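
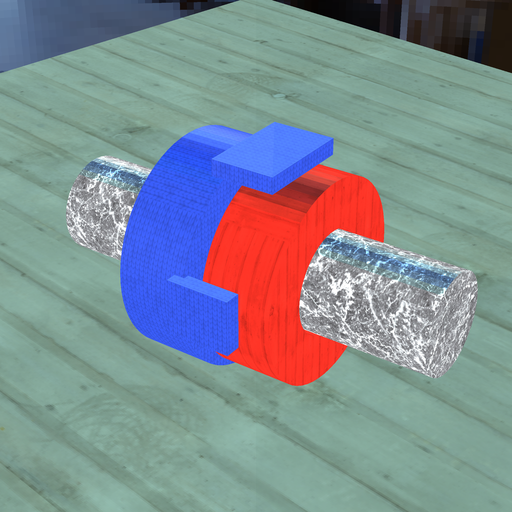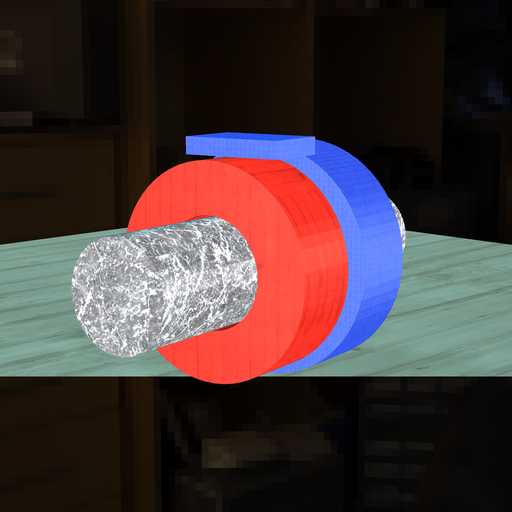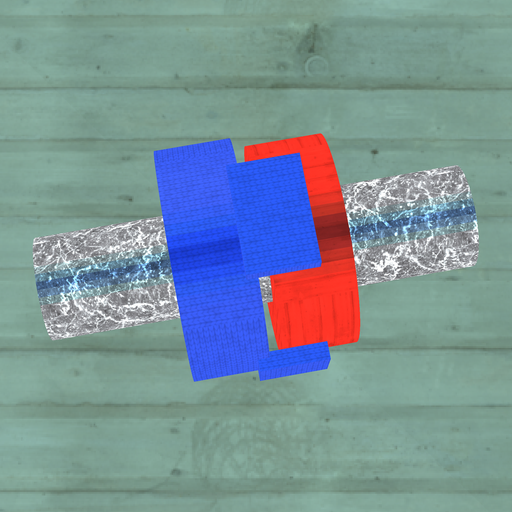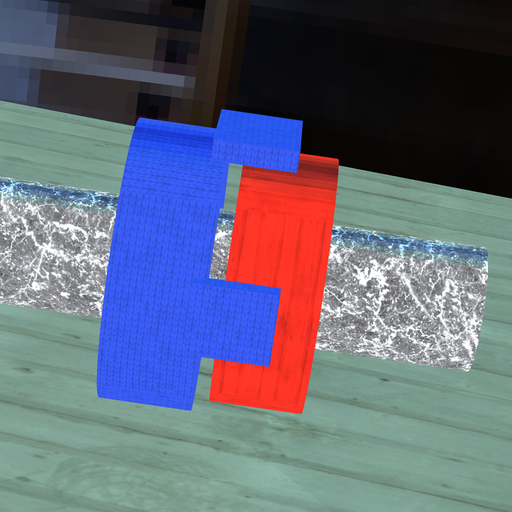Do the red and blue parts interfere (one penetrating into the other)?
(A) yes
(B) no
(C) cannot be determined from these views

(B) no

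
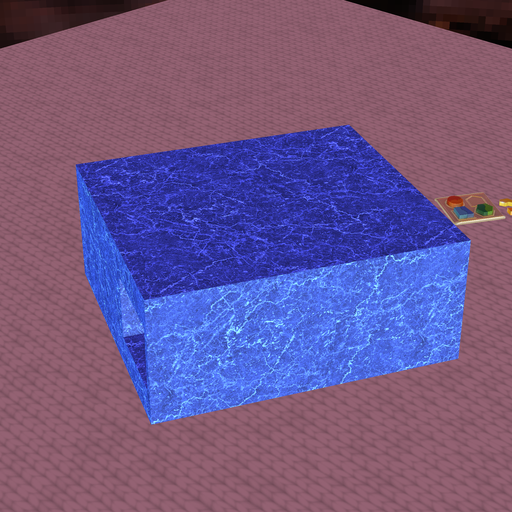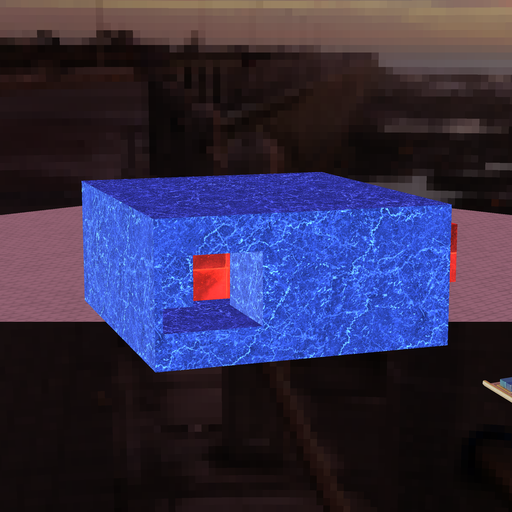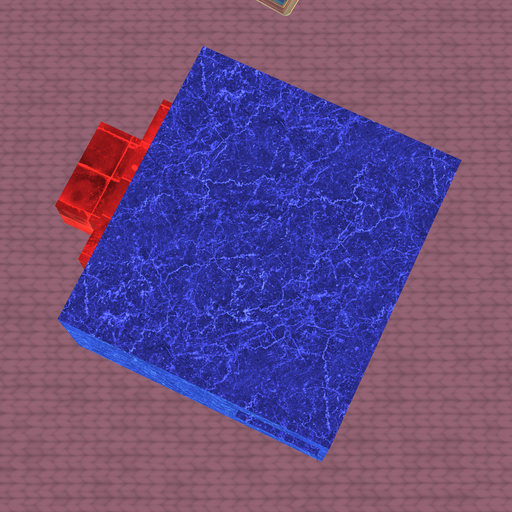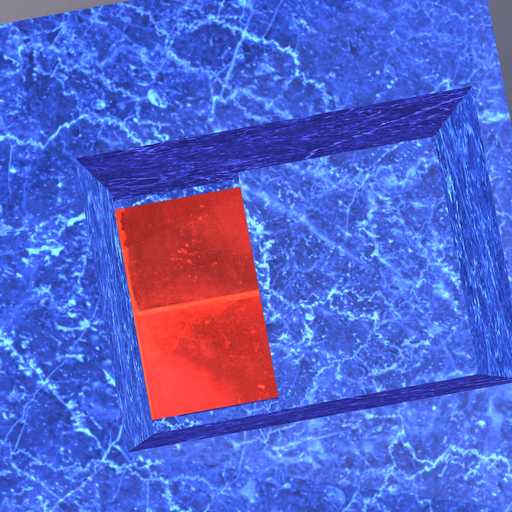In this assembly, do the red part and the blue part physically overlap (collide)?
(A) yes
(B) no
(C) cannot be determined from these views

(A) yes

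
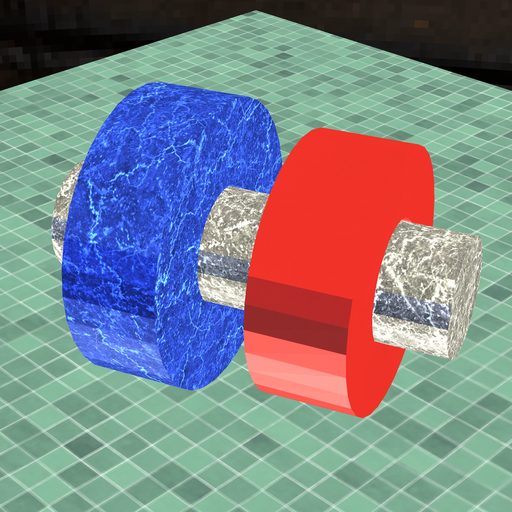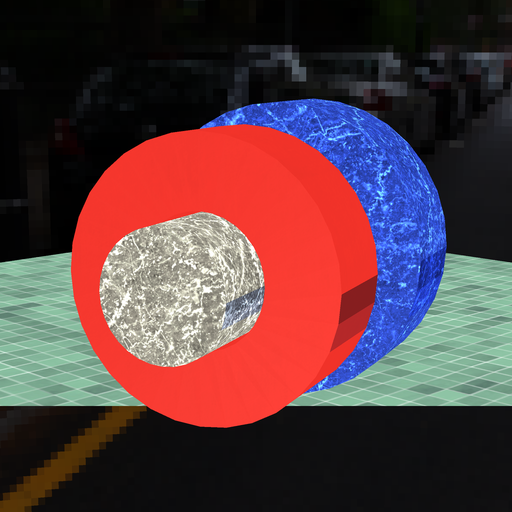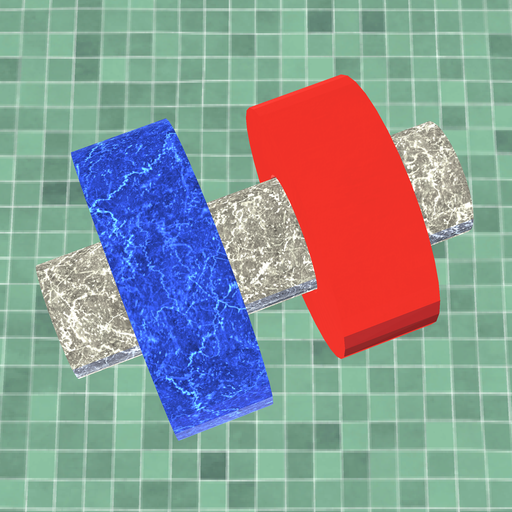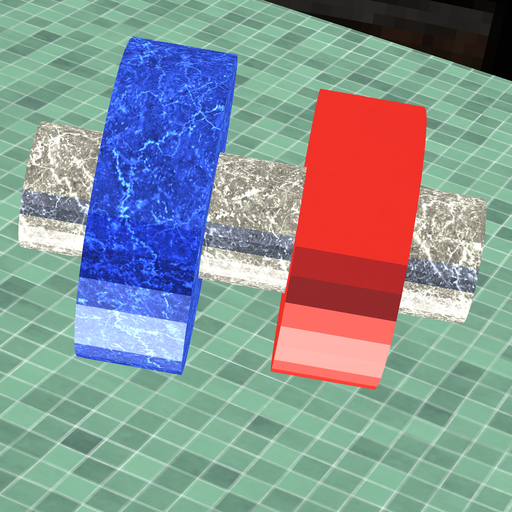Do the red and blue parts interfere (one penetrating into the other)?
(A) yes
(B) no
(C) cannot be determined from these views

(B) no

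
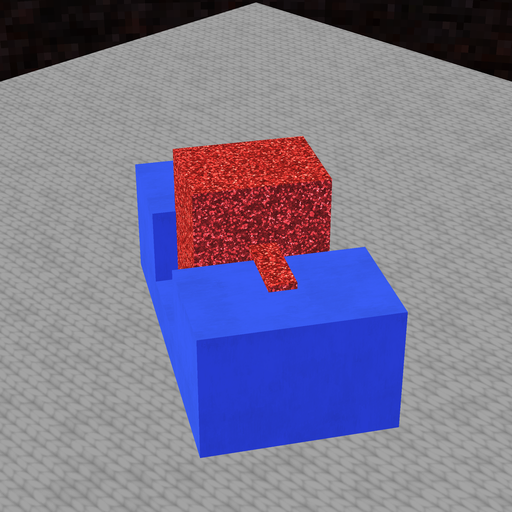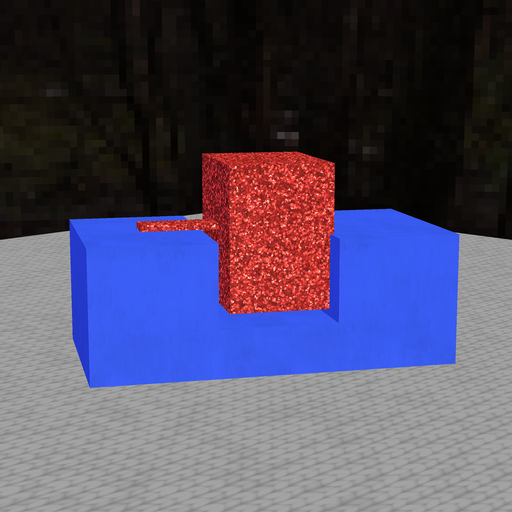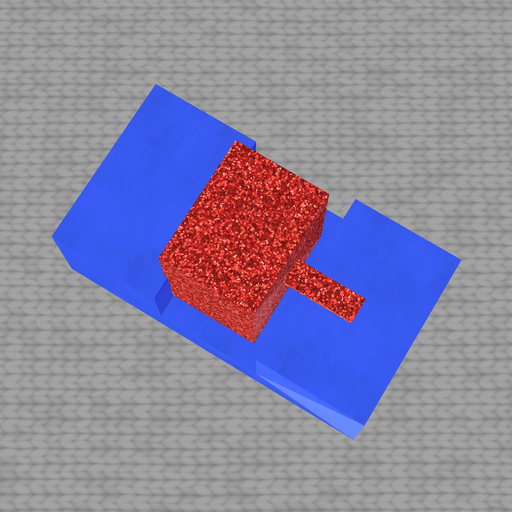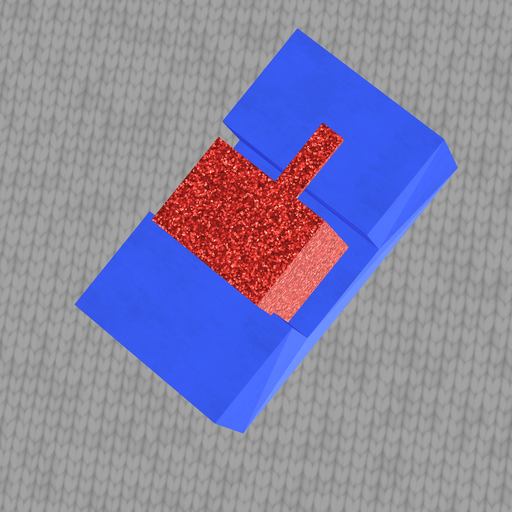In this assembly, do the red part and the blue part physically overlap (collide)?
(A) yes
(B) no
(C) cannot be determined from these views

(A) yes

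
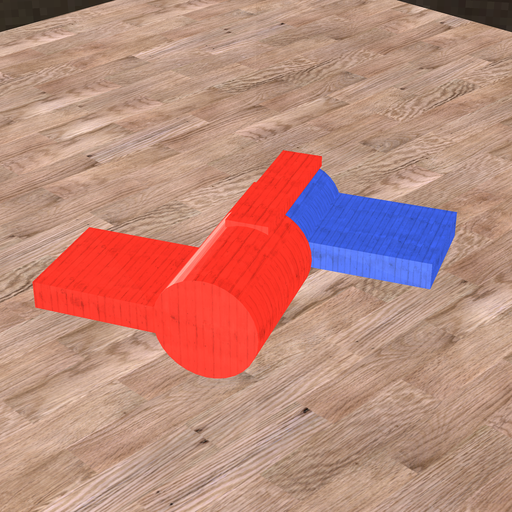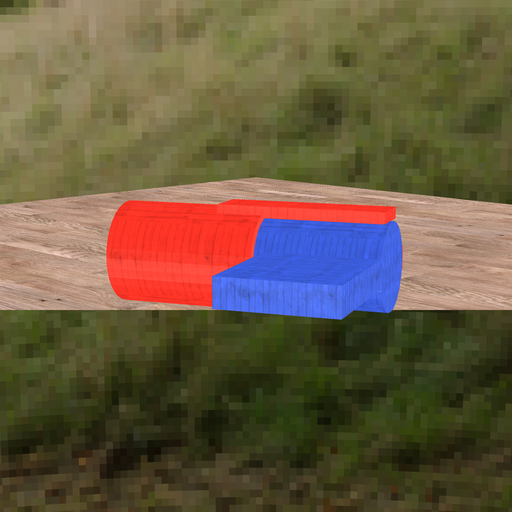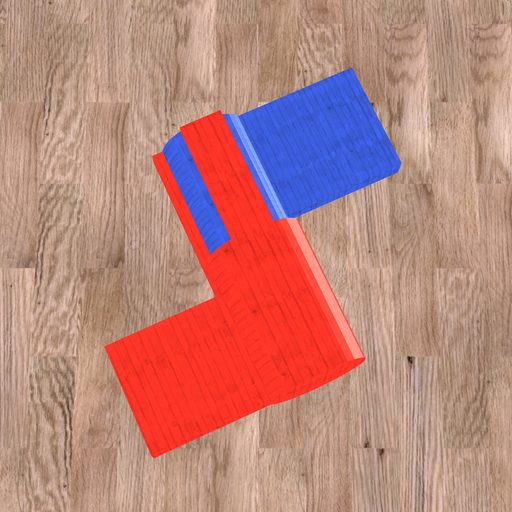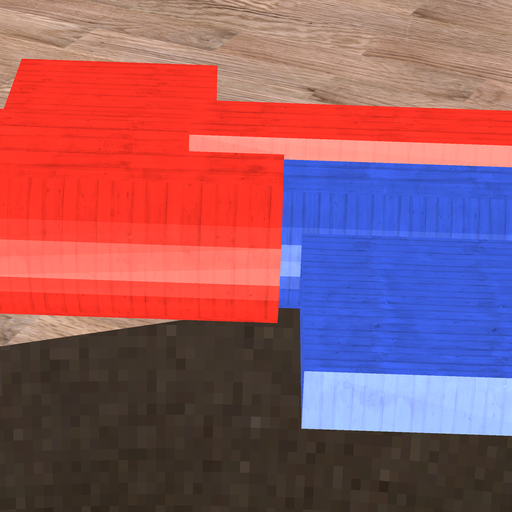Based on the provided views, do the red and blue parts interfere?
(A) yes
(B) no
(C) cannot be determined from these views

(A) yes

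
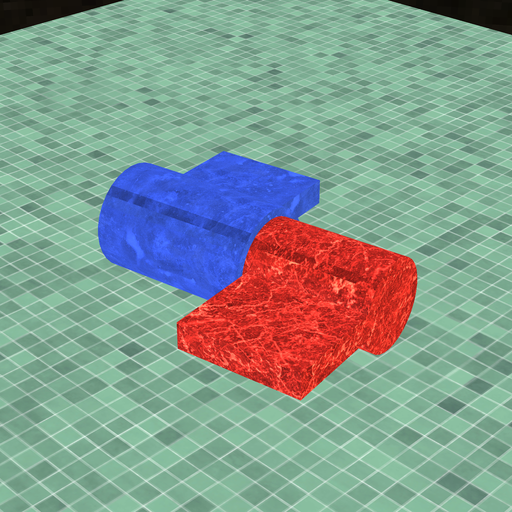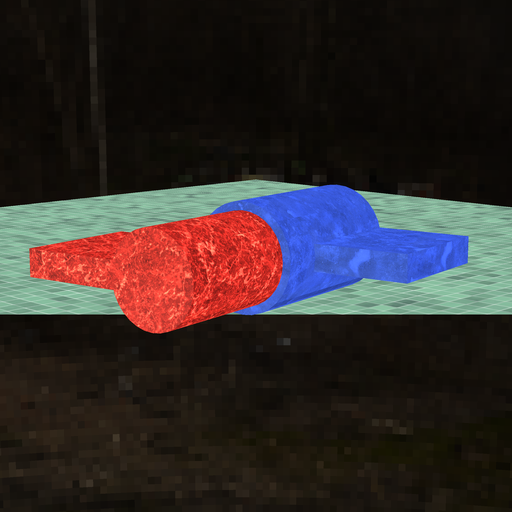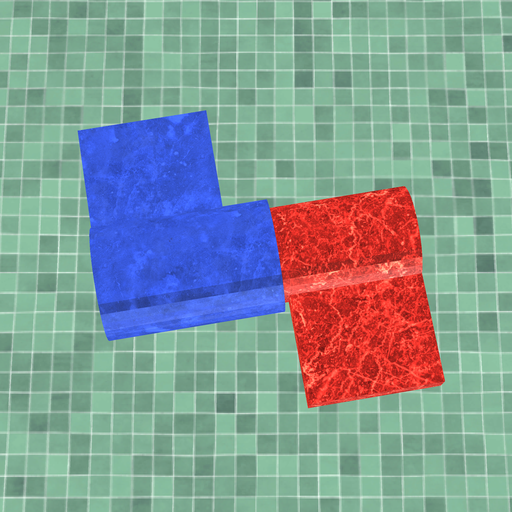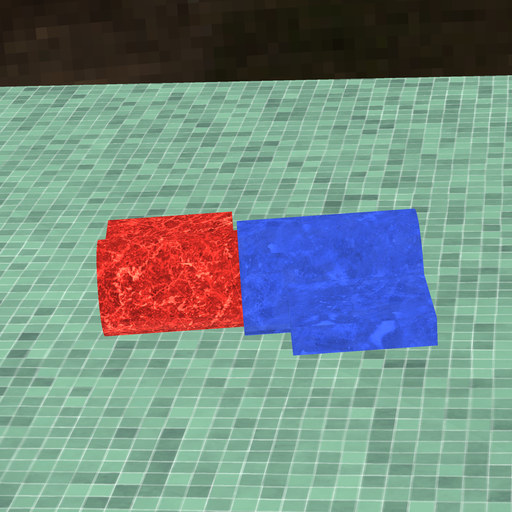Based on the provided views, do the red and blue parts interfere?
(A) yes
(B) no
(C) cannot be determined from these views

(A) yes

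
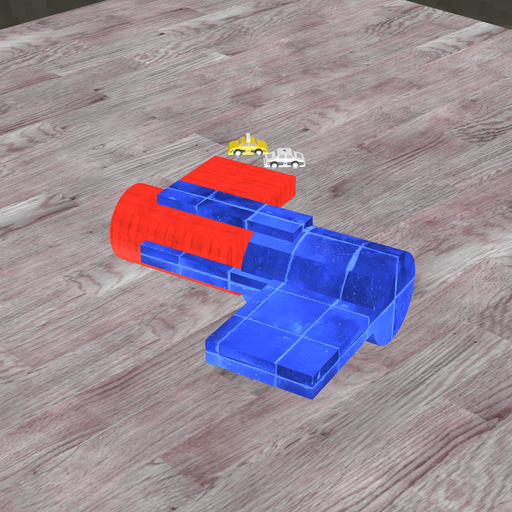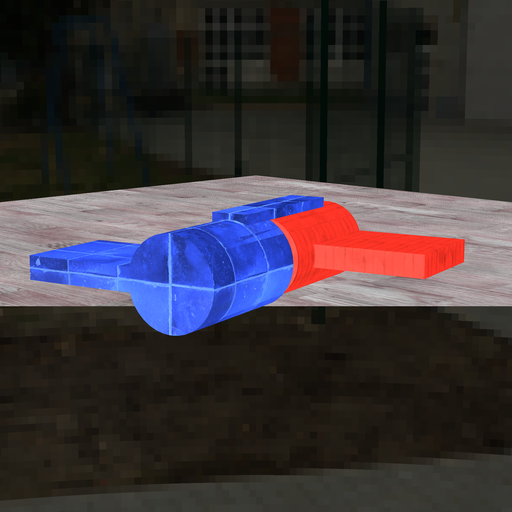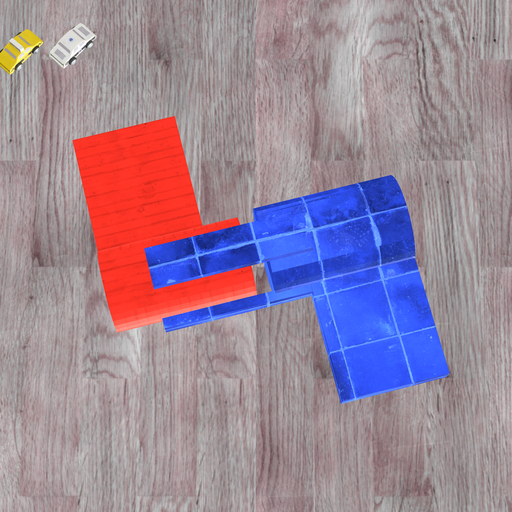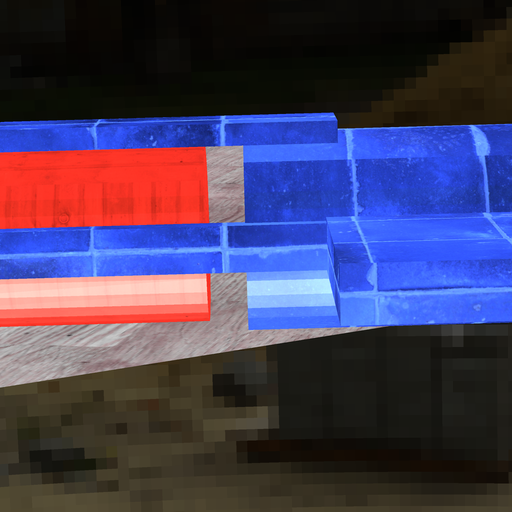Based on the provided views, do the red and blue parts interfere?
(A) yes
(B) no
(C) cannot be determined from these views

(B) no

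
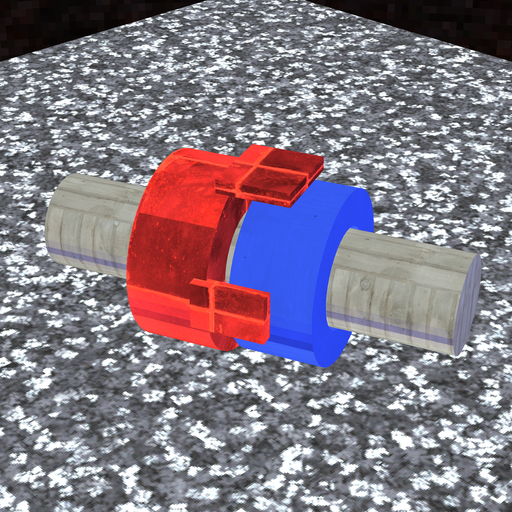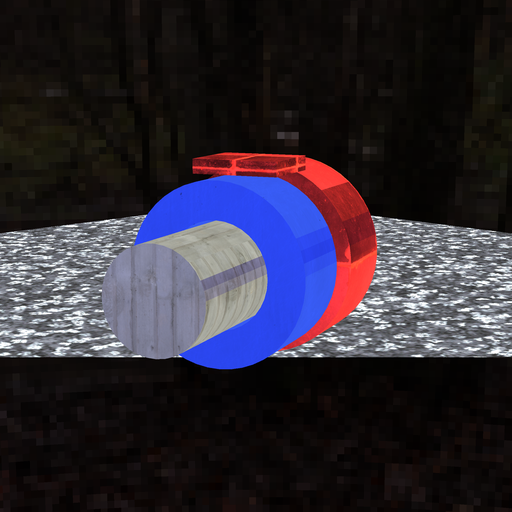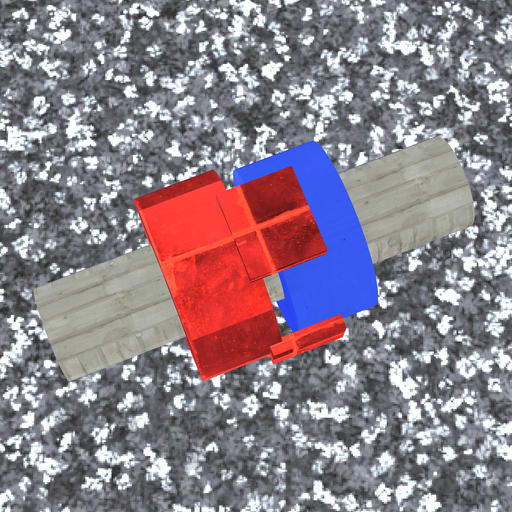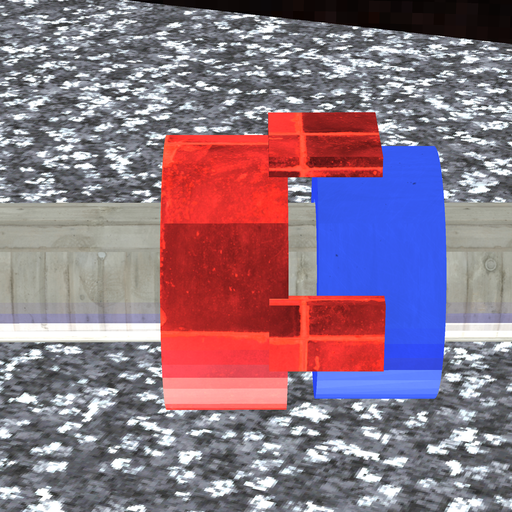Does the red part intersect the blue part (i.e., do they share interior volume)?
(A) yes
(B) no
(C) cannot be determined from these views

(B) no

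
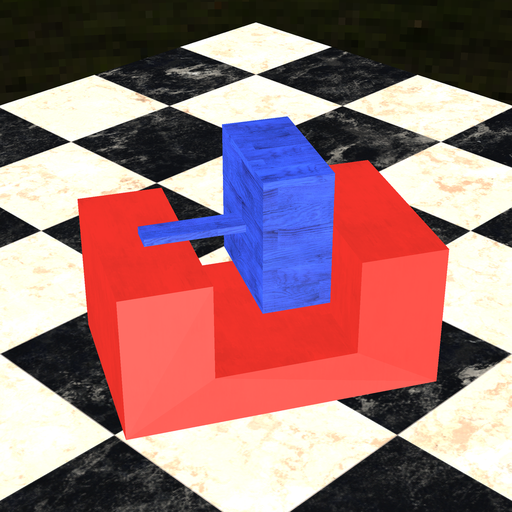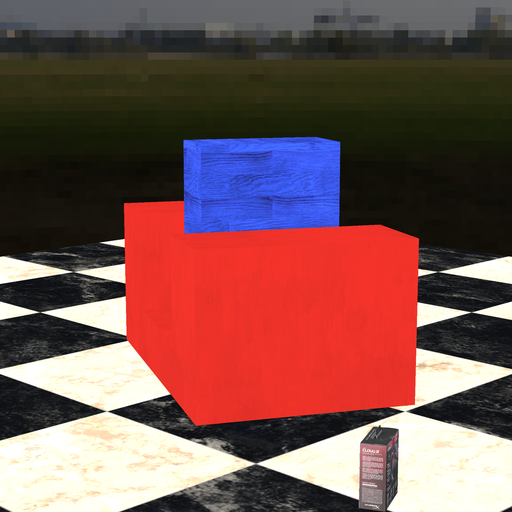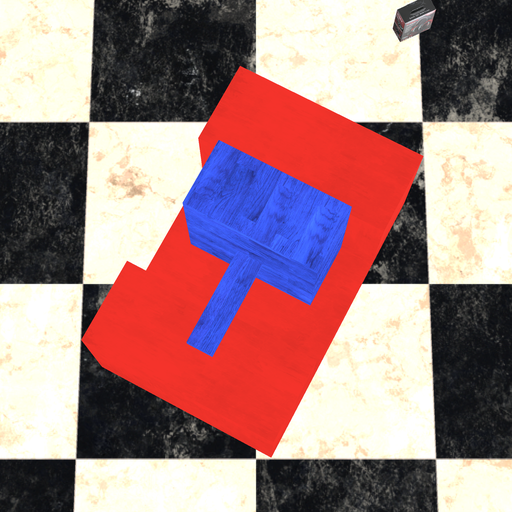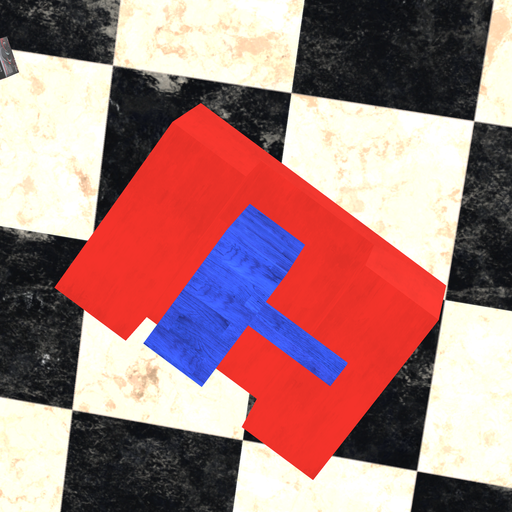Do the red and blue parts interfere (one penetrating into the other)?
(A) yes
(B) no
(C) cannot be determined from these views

(B) no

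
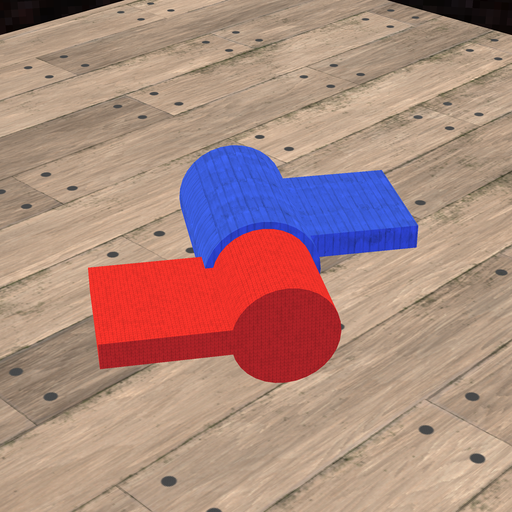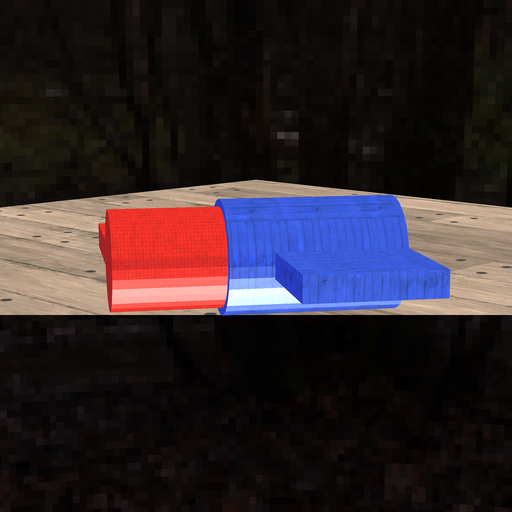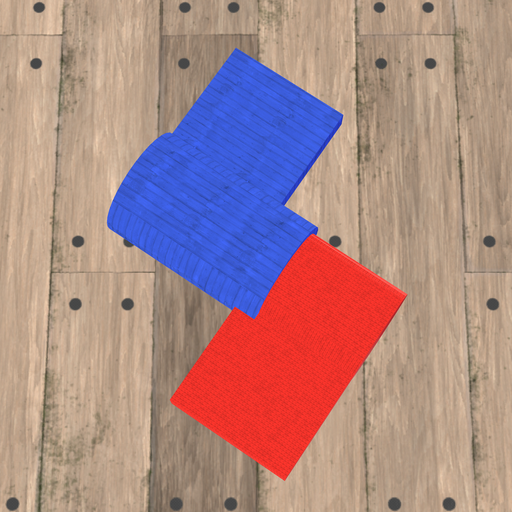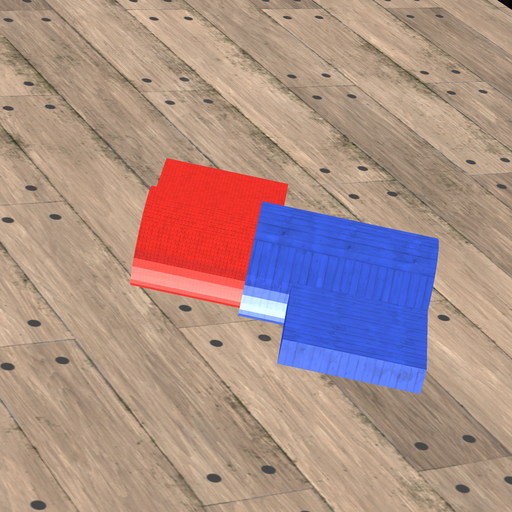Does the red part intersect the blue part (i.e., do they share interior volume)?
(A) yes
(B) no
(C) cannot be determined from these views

(A) yes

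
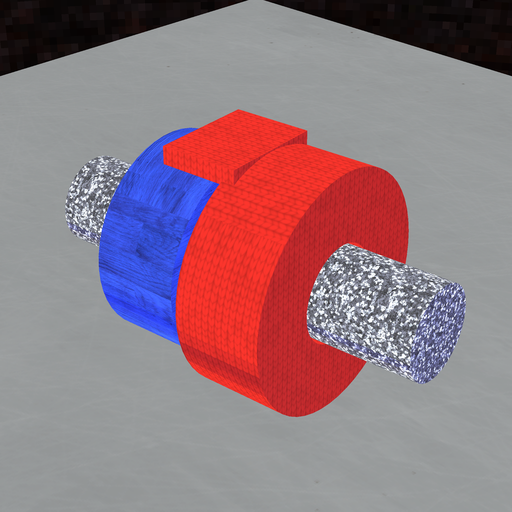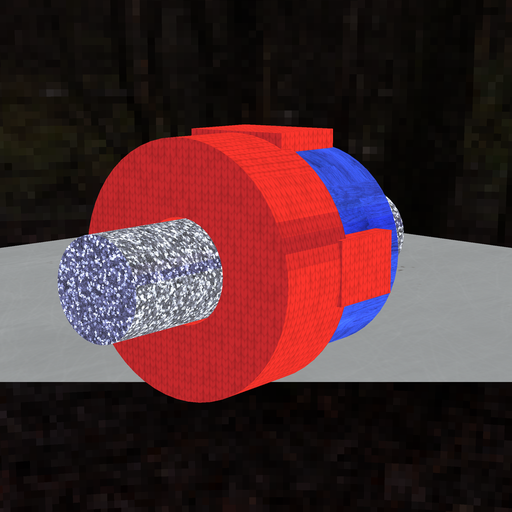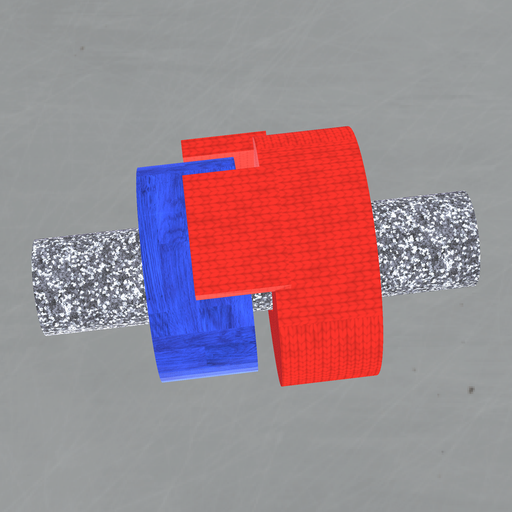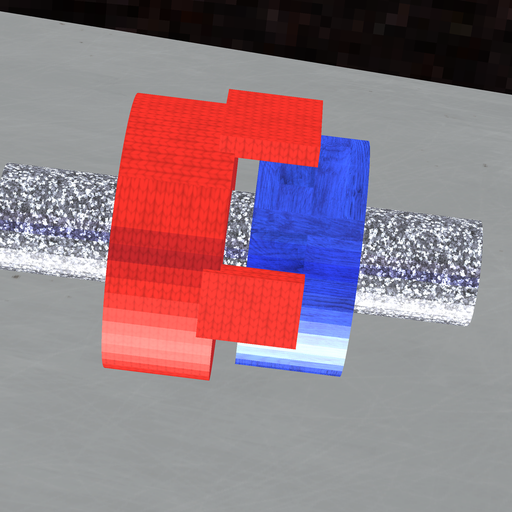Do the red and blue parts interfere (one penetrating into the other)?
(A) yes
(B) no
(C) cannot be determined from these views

(B) no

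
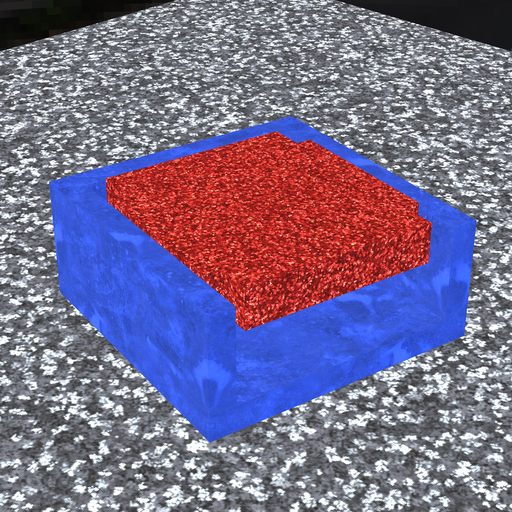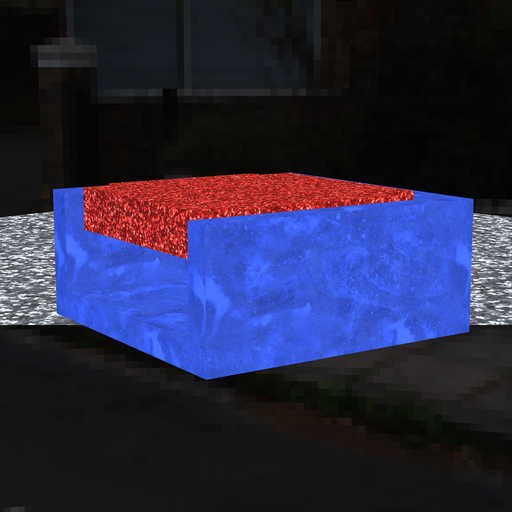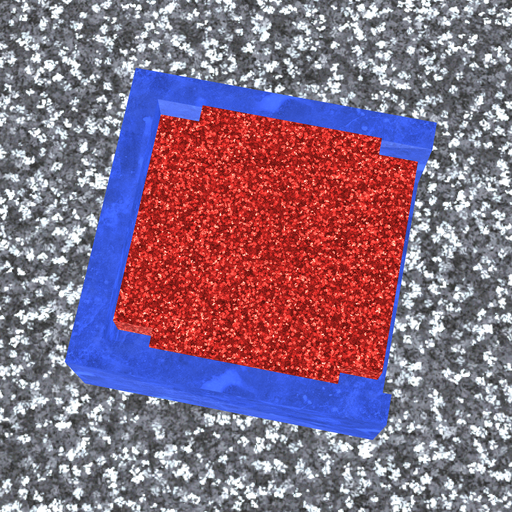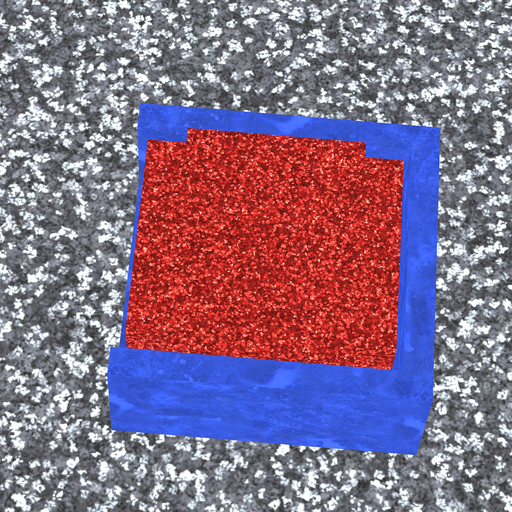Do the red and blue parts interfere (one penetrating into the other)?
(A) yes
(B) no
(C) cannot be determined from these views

(B) no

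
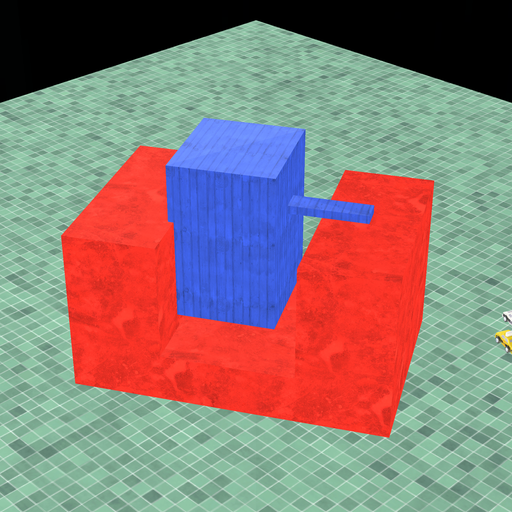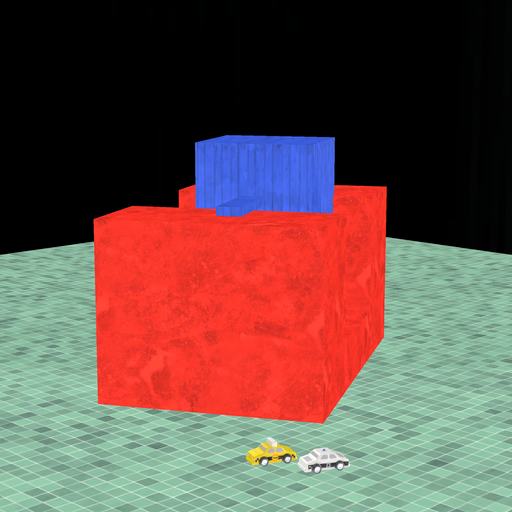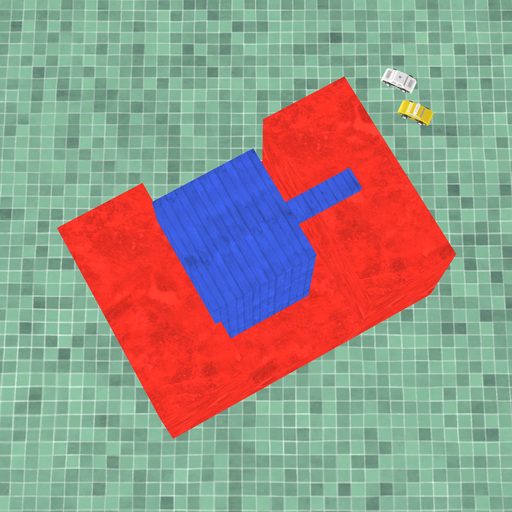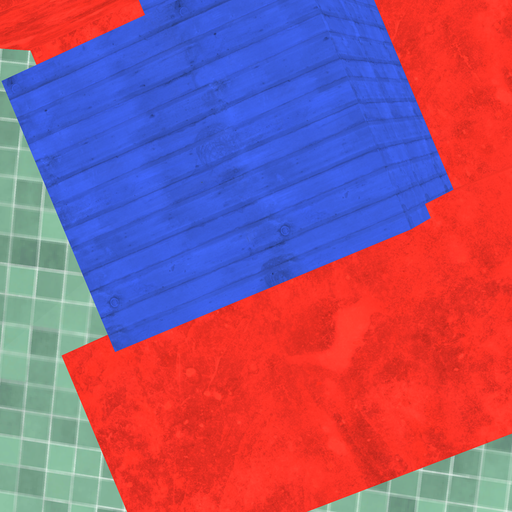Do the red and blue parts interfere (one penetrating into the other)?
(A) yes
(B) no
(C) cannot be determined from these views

(A) yes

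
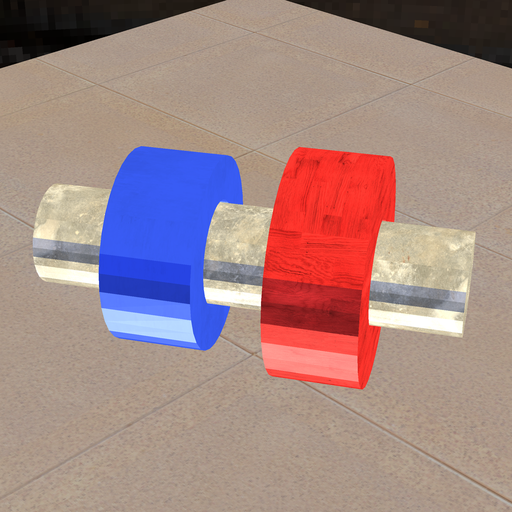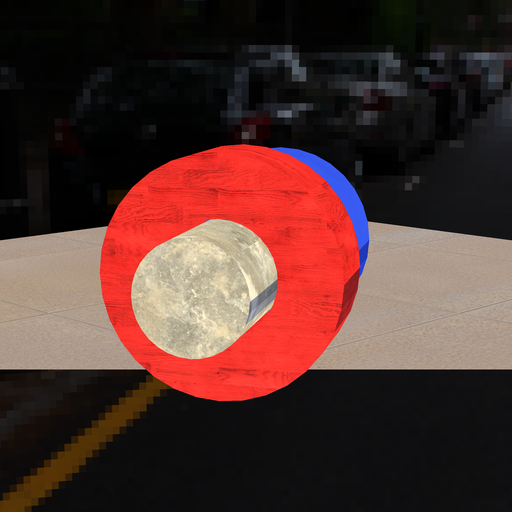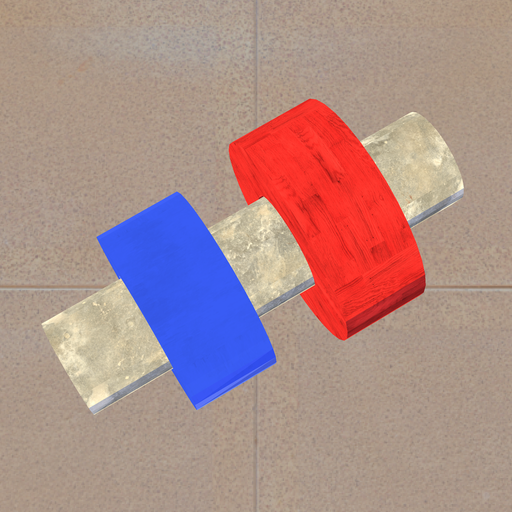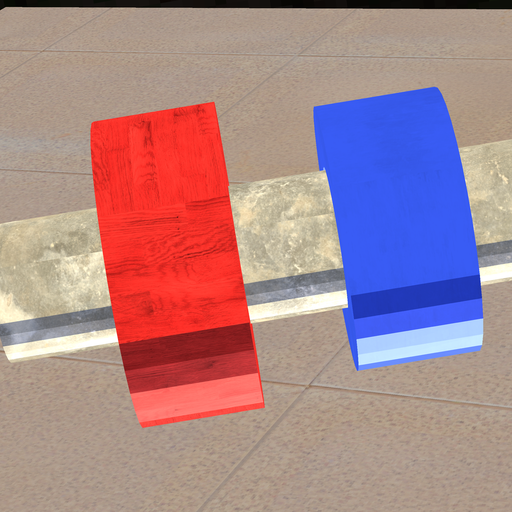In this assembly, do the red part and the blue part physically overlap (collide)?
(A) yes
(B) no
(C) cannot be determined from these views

(B) no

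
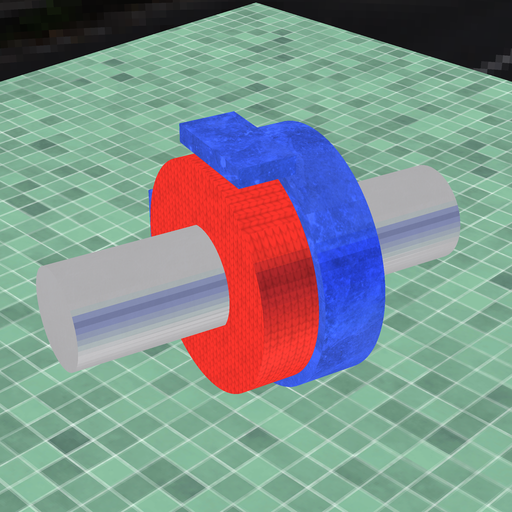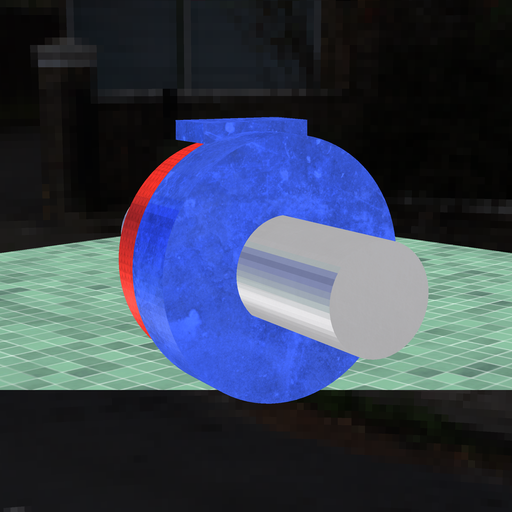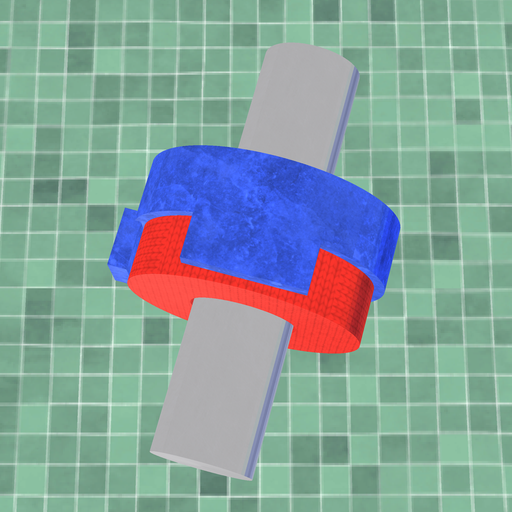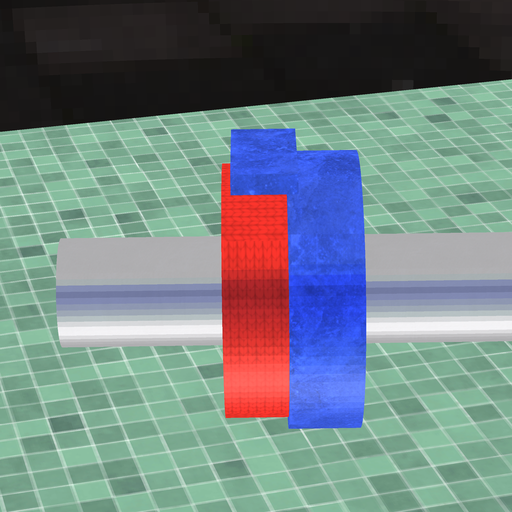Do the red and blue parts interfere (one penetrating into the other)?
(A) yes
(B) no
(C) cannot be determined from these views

(A) yes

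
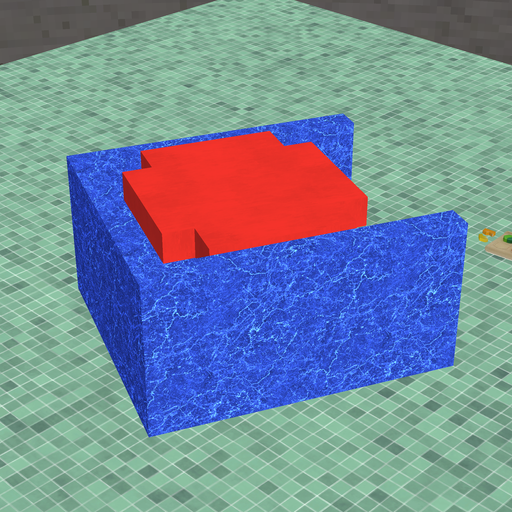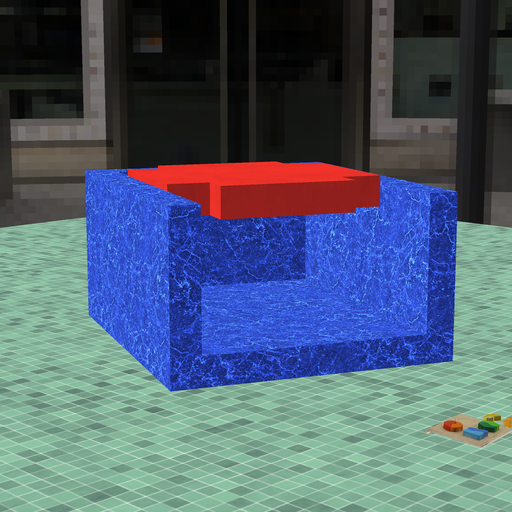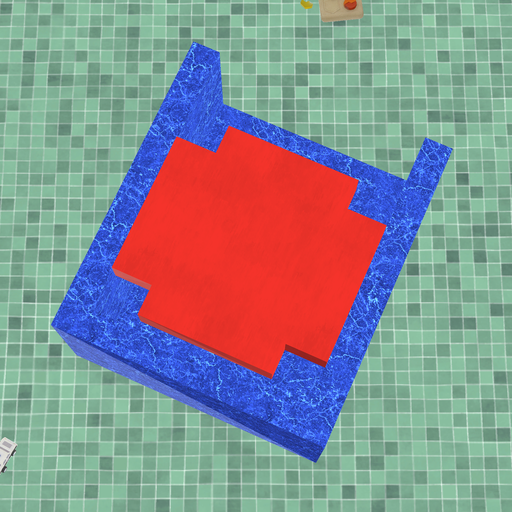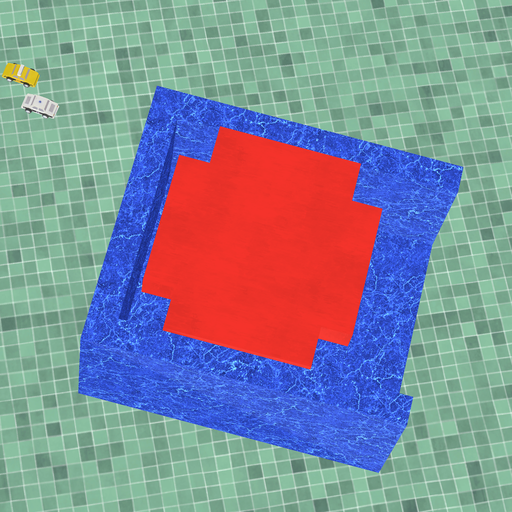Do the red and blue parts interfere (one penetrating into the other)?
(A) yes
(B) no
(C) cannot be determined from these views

(B) no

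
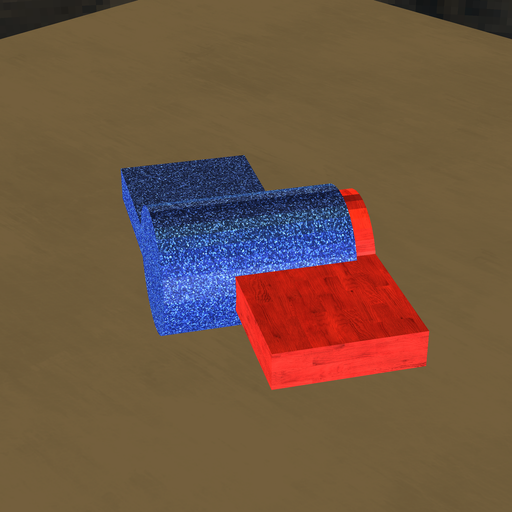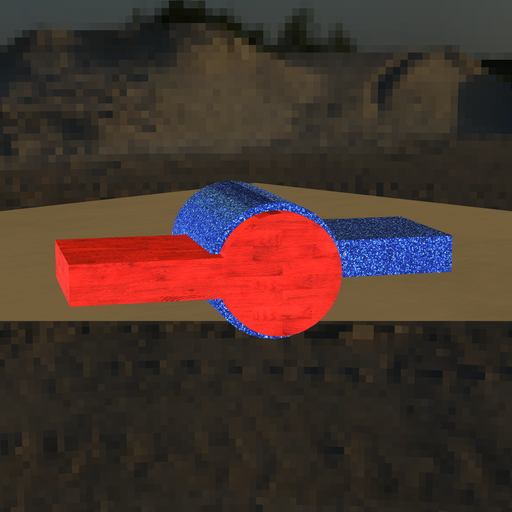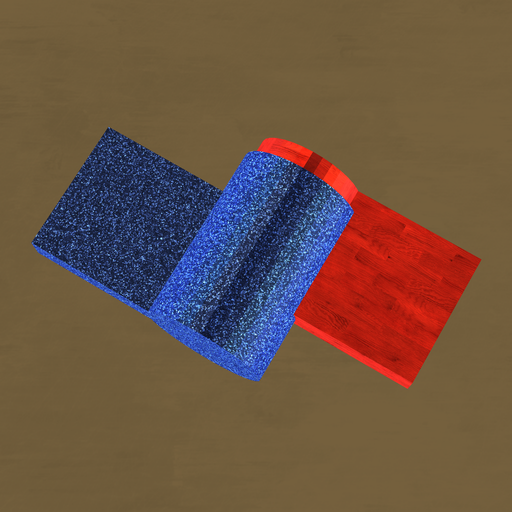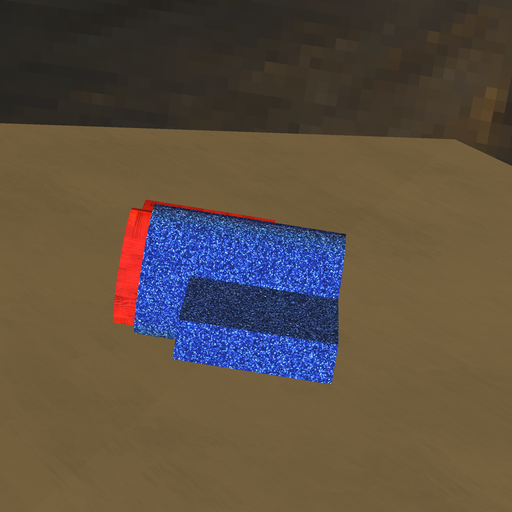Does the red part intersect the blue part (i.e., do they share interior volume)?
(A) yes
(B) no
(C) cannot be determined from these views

(A) yes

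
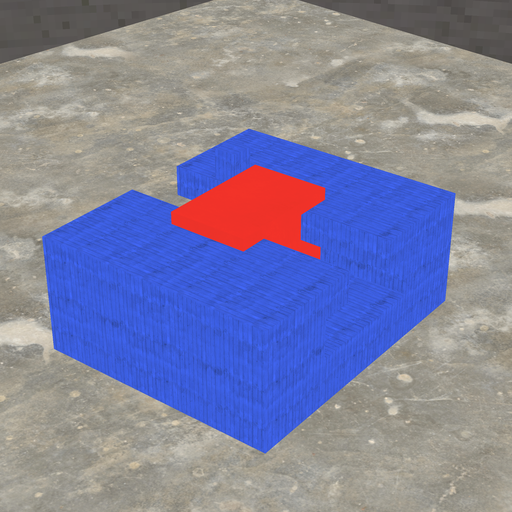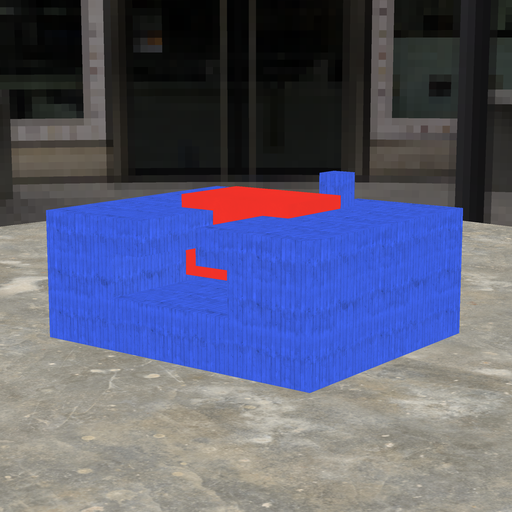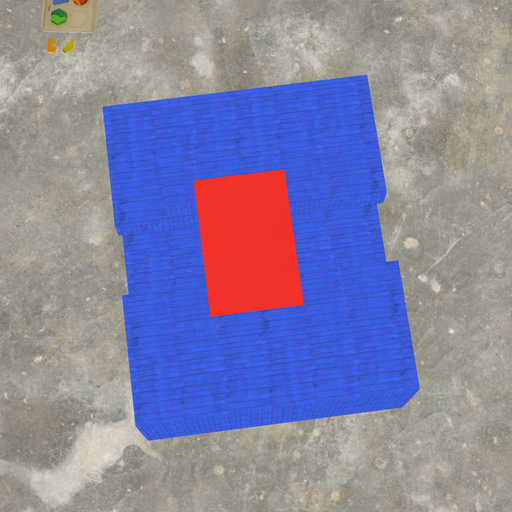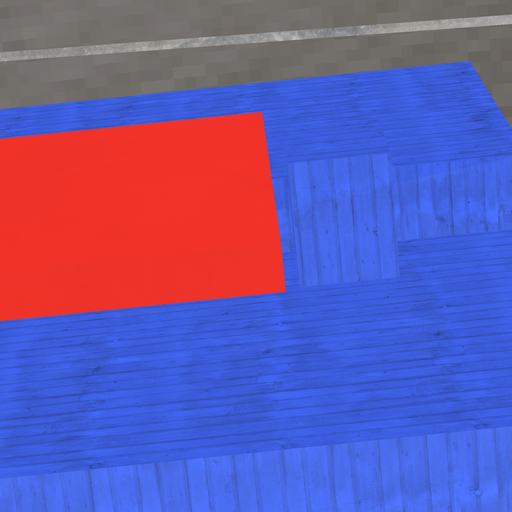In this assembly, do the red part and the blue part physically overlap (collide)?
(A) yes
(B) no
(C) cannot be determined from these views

(B) no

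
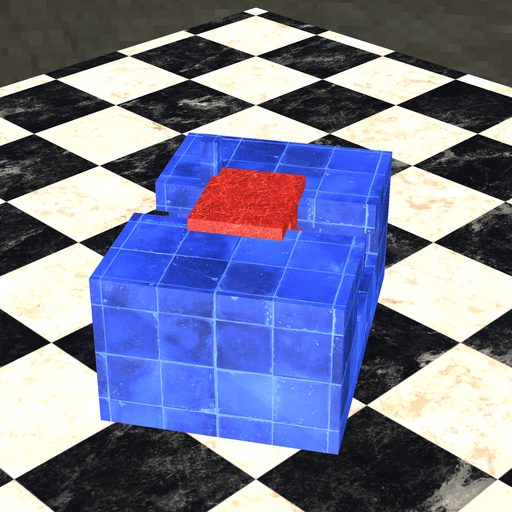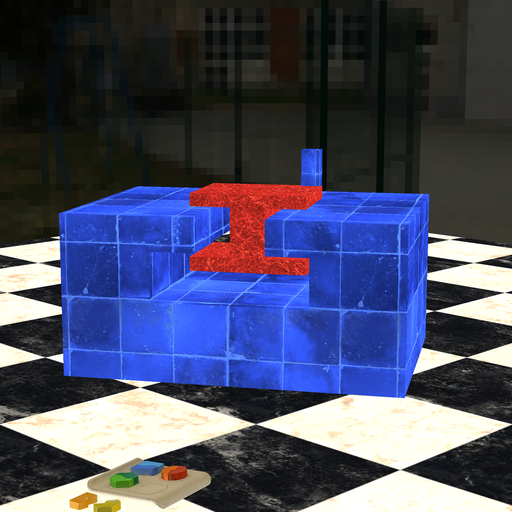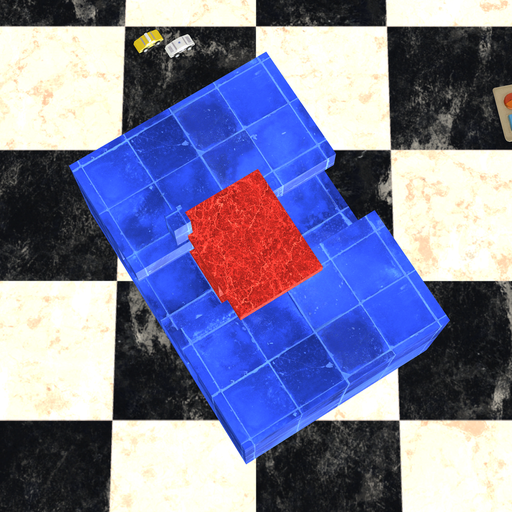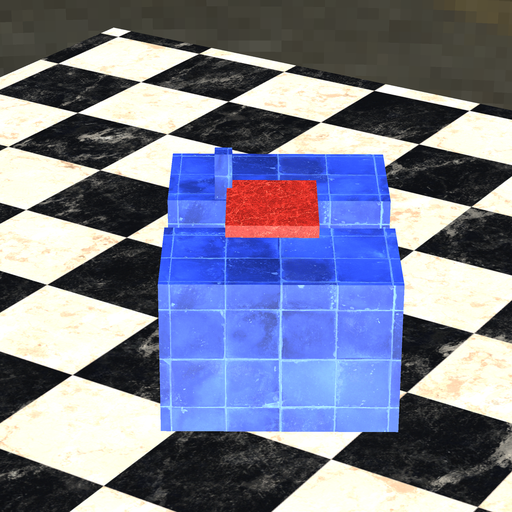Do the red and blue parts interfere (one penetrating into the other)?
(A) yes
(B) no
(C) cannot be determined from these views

(A) yes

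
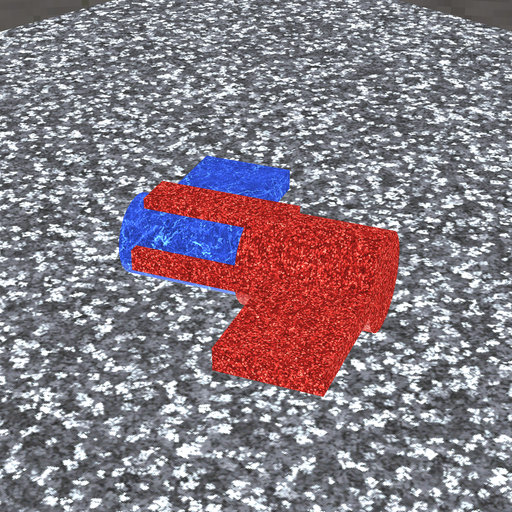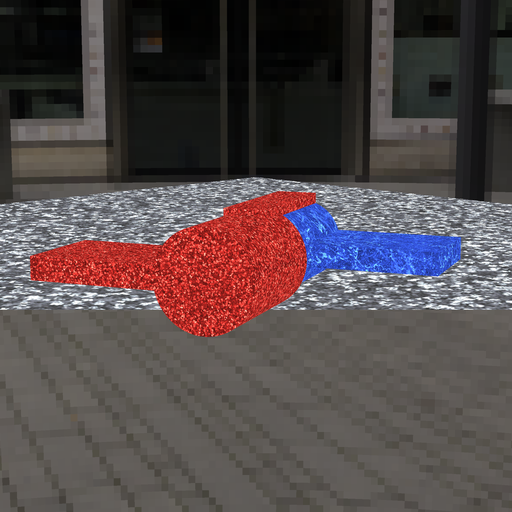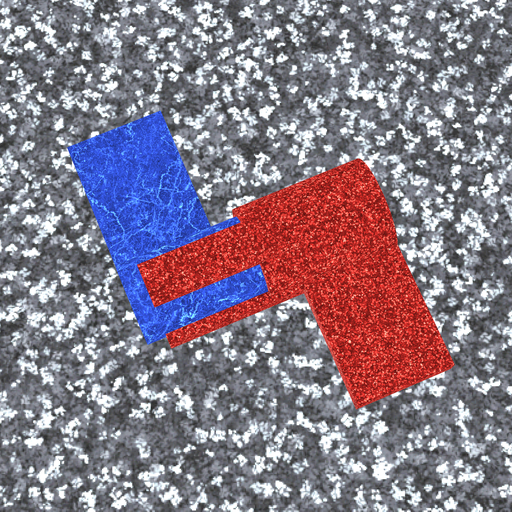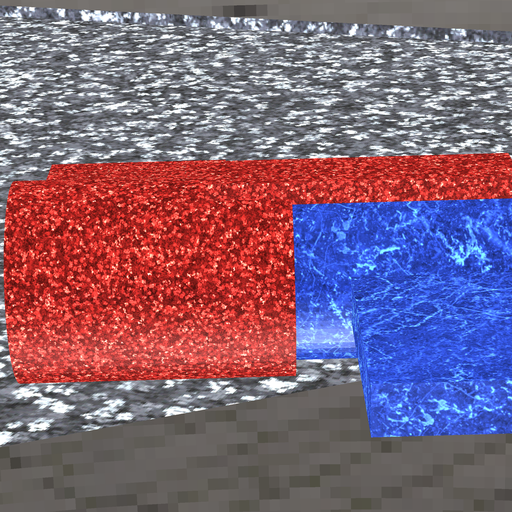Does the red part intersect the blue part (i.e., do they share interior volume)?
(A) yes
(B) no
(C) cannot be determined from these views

(A) yes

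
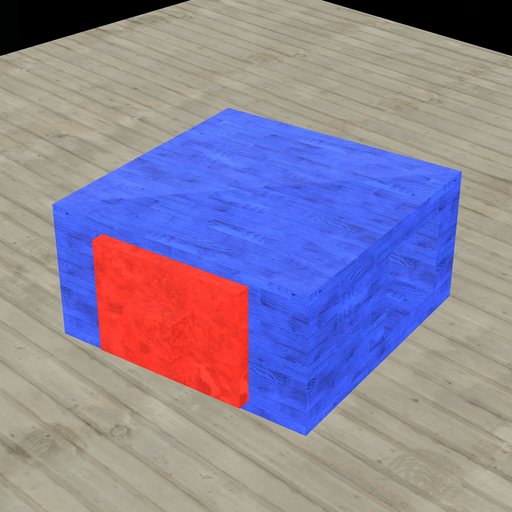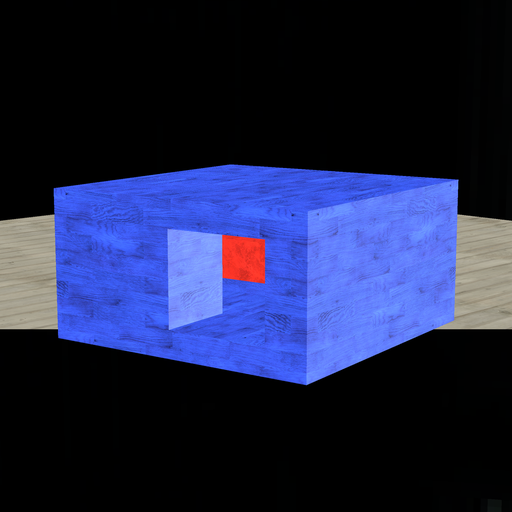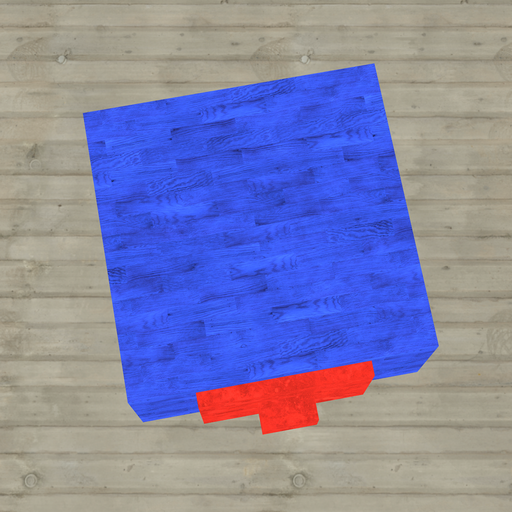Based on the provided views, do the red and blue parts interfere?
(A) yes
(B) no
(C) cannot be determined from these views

(C) cannot be determined from these views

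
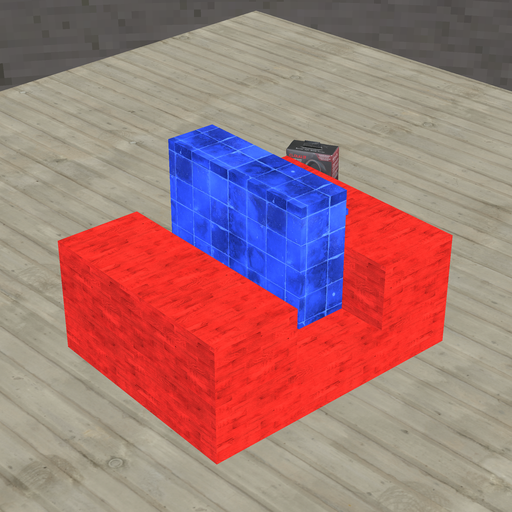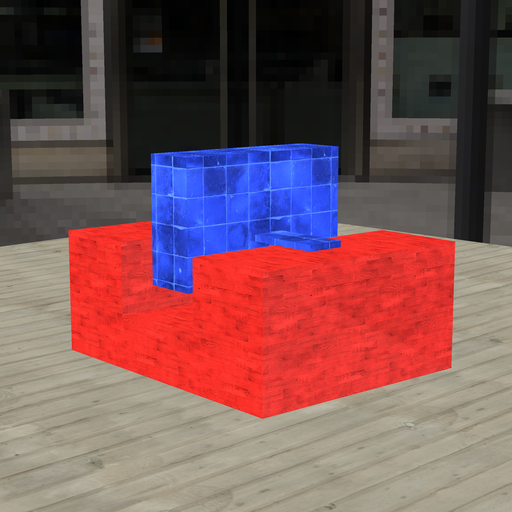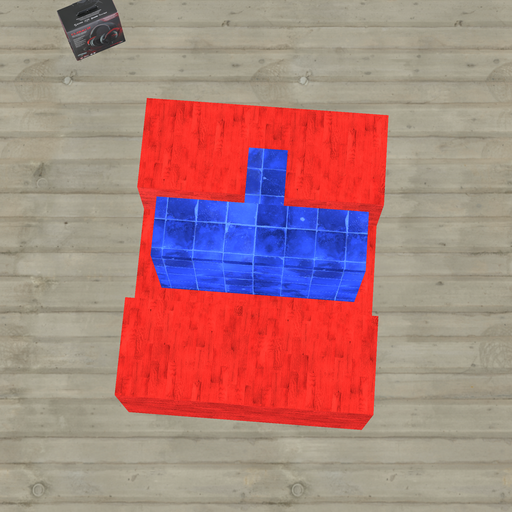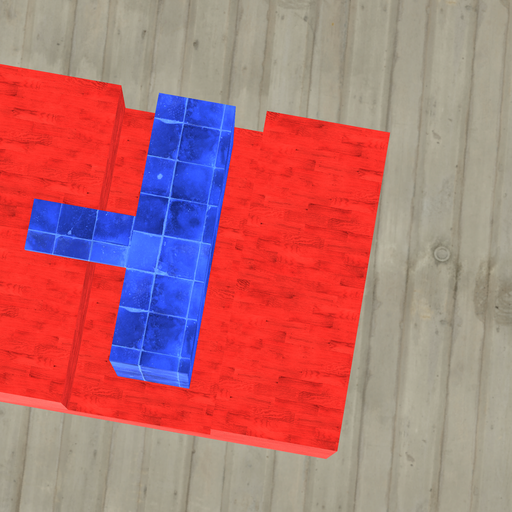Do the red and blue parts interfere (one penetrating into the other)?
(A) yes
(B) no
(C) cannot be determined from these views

(B) no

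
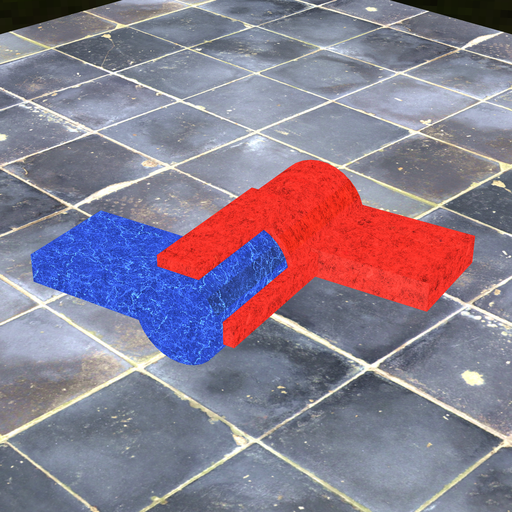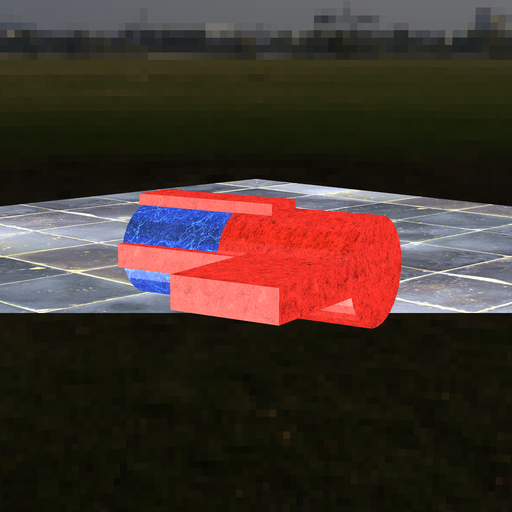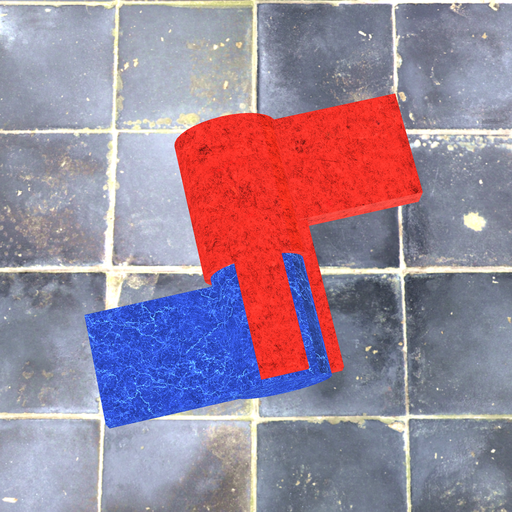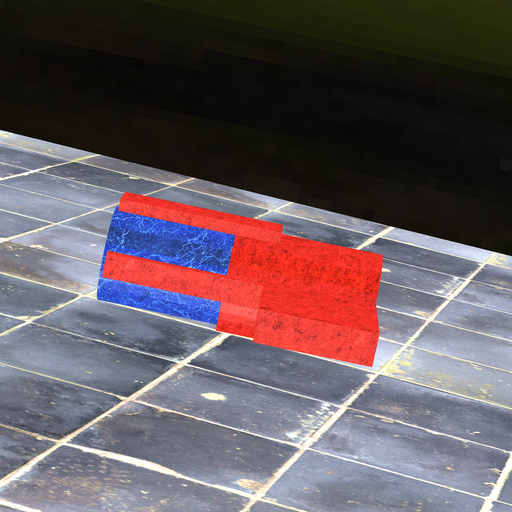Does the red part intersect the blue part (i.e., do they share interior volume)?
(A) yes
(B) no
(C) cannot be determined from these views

(A) yes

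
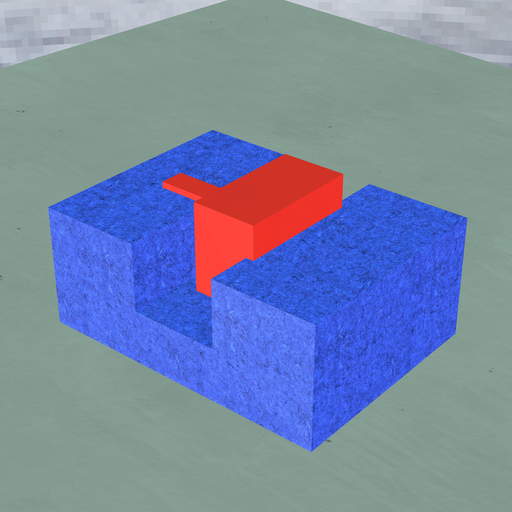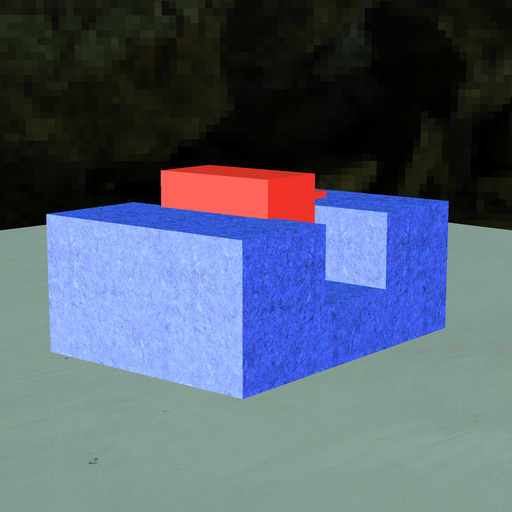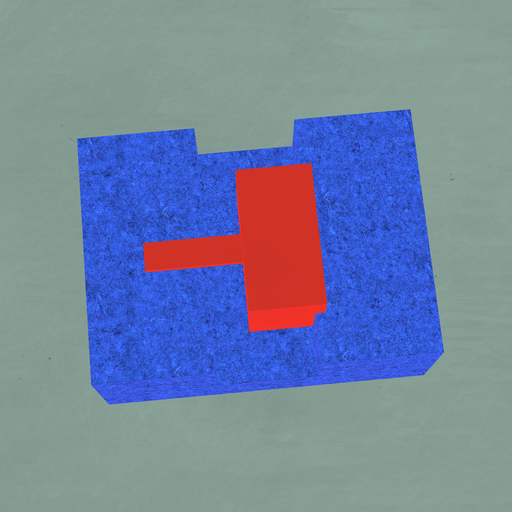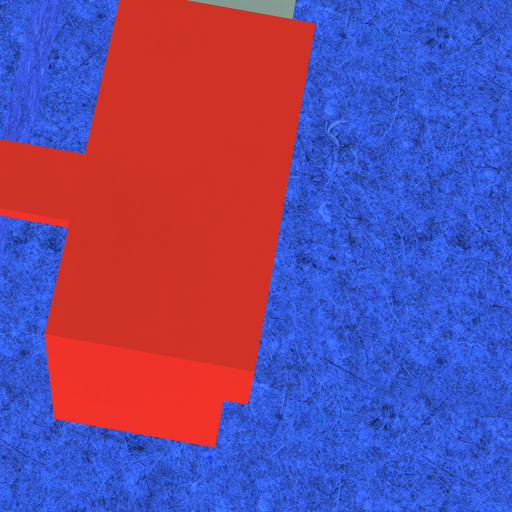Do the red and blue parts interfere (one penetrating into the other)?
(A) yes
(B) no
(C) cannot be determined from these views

(A) yes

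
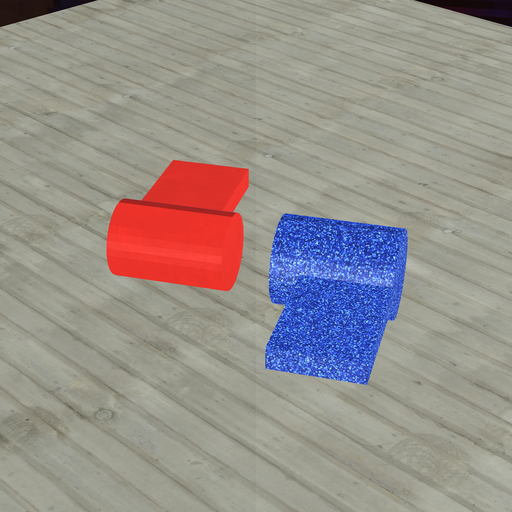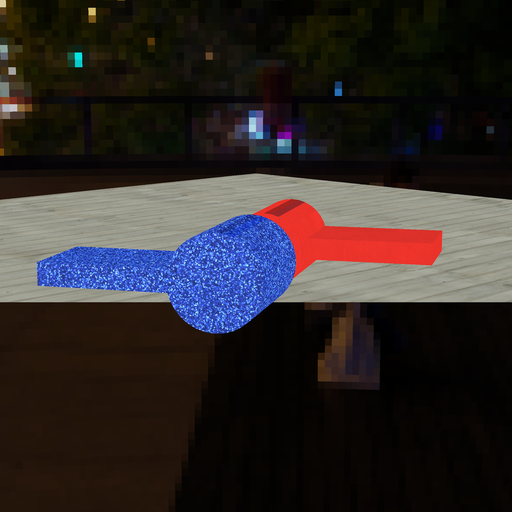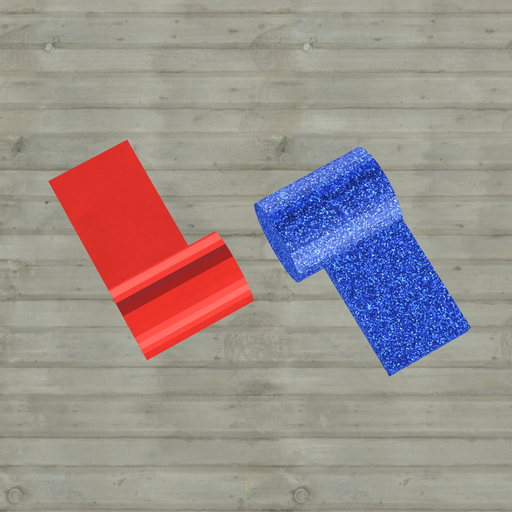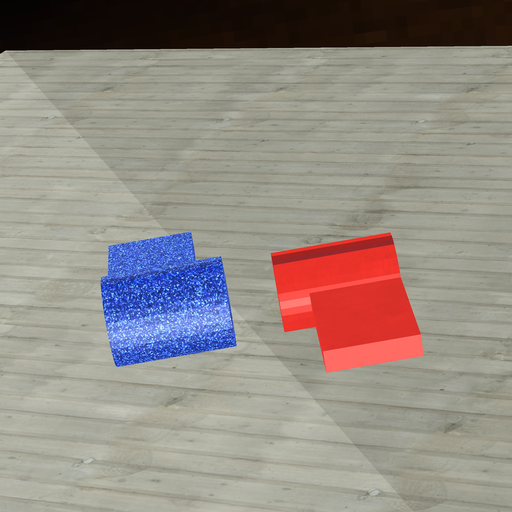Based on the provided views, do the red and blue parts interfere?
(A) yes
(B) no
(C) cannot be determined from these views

(B) no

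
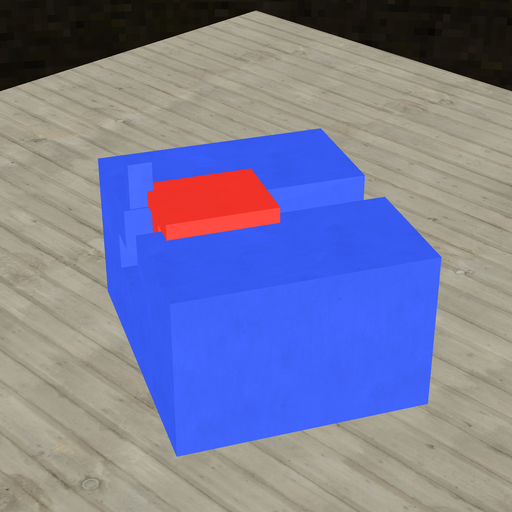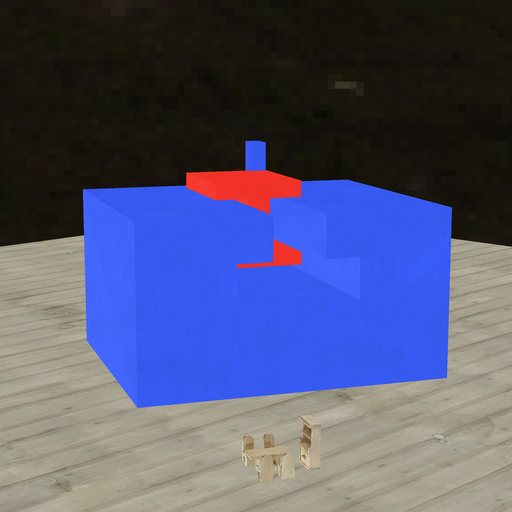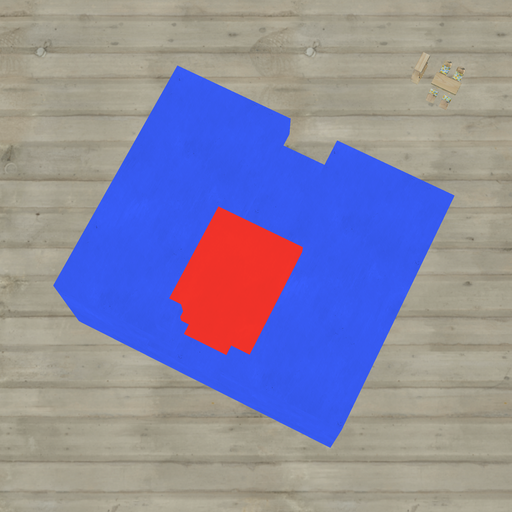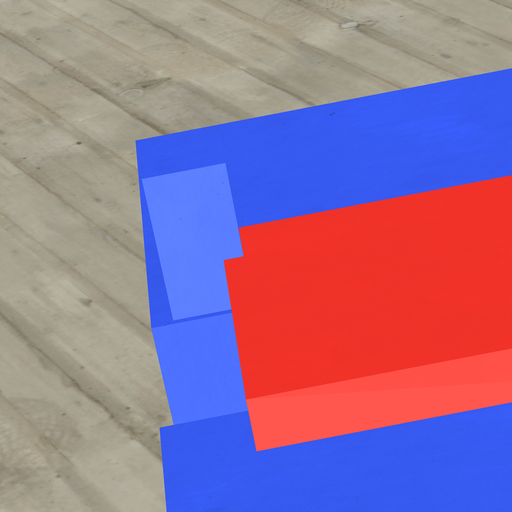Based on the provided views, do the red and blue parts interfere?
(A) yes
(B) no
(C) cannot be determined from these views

(A) yes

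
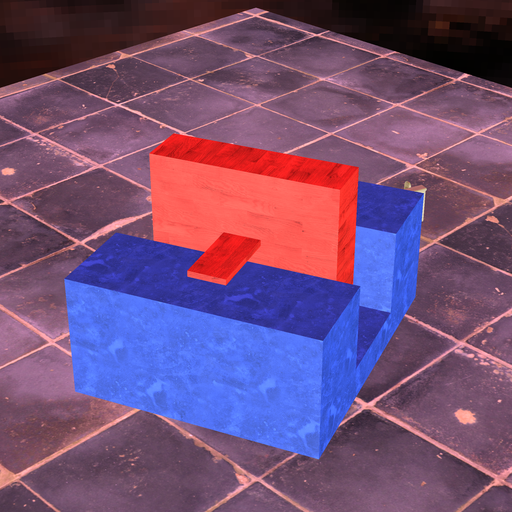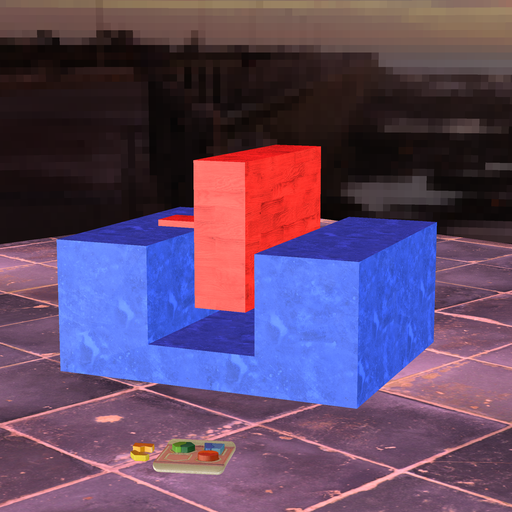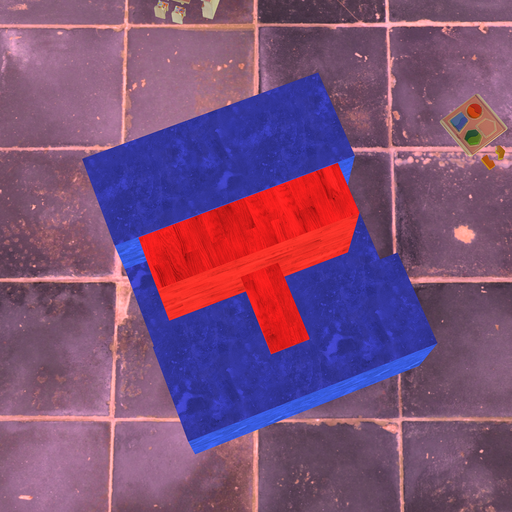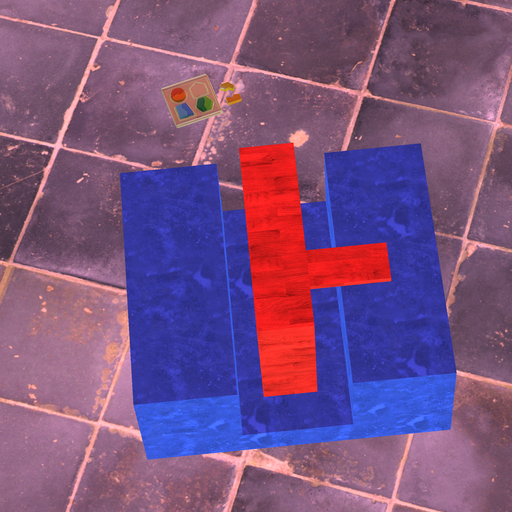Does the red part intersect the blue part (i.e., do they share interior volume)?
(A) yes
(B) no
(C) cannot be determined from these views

(B) no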